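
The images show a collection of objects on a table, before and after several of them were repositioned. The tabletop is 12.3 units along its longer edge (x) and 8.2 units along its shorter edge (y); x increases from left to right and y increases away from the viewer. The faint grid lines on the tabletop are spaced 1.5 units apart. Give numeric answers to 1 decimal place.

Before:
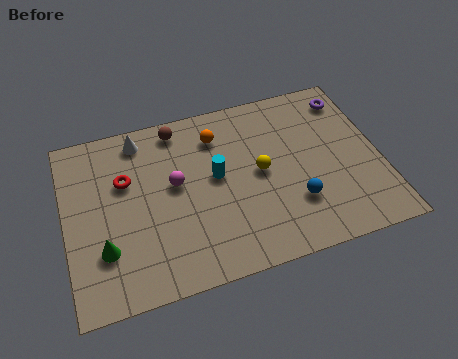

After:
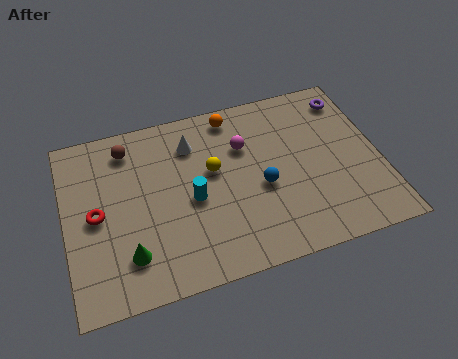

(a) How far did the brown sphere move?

2.0

The brown sphere was near (4.6, 7.2) before and (2.6, 6.8) after, so it travelled √(2.0² + 0.4²) ≈ 2.0 units.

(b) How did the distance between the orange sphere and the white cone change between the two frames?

-1.2

They were about 3.1 units apart before and 1.9 after — 1.2 units closer together.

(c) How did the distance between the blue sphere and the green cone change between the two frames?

-1.9

The distance was about 7.4 in the first image and 5.5 in the second, so they moved 1.9 units closer together.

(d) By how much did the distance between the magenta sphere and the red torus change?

+4.1

Before: roughly 2.0 units apart; after: 6.1. That's 4.1 units further apart.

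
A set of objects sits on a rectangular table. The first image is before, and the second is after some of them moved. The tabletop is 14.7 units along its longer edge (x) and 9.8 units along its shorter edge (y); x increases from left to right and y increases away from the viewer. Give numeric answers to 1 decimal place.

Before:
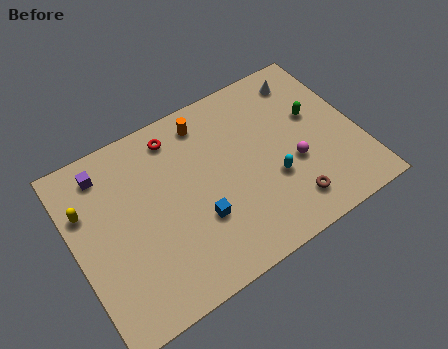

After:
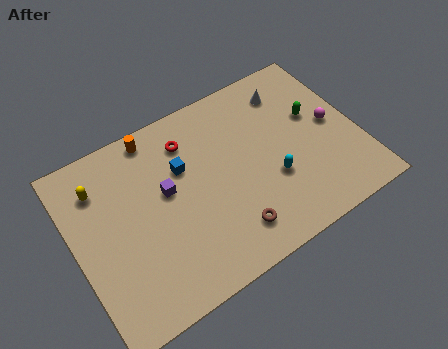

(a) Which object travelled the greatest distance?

the purple cube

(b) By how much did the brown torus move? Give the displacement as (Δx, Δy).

(-3.1, 0.1)

From the two frames, the brown torus sits at roughly (10.6, 1.8) before and (7.5, 1.9) after.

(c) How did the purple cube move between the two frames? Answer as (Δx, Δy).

(2.8, -2.6)

The purple cube started near (2.0, 8.2) and ended near (4.8, 5.6).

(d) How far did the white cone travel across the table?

0.9

The white cone was near (12.6, 8.2) before and (11.7, 7.9) after, so it travelled √(0.9² + 0.3²) ≈ 0.9 units.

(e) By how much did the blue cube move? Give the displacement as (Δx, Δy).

(-0.3, 3.1)

From the two frames, the blue cube sits at roughly (6.1, 3.3) before and (5.8, 6.4) after.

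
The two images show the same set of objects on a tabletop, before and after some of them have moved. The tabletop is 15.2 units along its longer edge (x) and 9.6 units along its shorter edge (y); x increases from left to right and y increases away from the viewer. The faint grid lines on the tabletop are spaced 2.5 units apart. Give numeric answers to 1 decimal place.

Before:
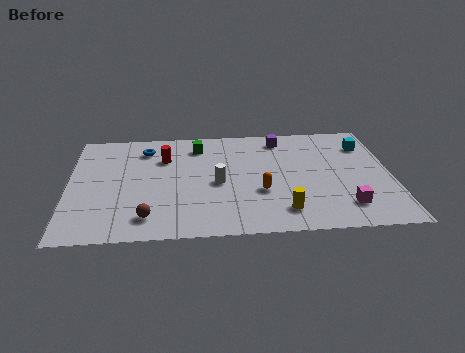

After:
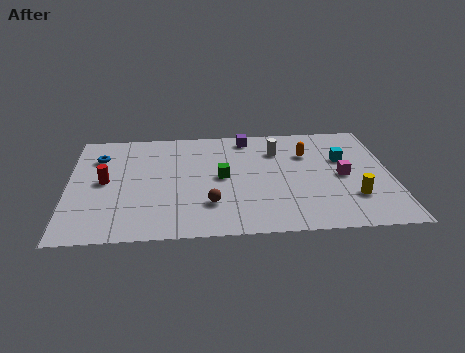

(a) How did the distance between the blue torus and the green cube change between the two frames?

+3.7

The distance was about 2.5 in the first image and 6.2 in the second, so they moved 3.7 units further apart.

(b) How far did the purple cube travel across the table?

1.6

The purple cube was near (10.1, 8.2) before and (8.5, 8.4) after, so it travelled √(1.6² + 0.2²) ≈ 1.6 units.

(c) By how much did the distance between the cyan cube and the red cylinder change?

+1.8

The distance was about 9.6 in the first image and 11.4 in the second, so they moved 1.8 units further apart.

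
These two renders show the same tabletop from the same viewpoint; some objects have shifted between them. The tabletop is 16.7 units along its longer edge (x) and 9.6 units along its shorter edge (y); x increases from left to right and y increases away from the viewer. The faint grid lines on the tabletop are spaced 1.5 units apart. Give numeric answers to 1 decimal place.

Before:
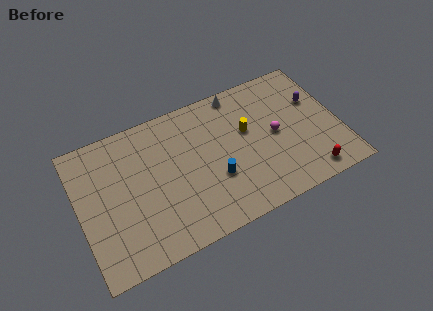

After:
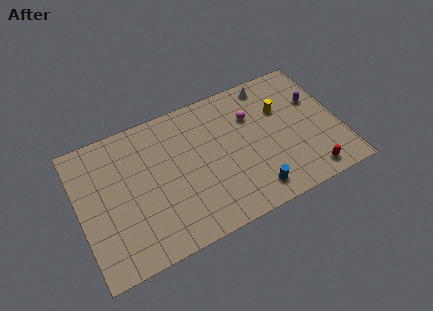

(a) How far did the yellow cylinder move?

2.4

The yellow cylinder moved from about (10.9, 5.8) to (13.2, 6.4), a distance of √(2.3² + 0.6²) ≈ 2.4.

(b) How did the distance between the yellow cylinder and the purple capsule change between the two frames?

-2.3

Before: roughly 4.5 units apart; after: 2.2. That's 2.3 units closer together.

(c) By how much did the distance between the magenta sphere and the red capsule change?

+2.3

Before: roughly 4.0 units apart; after: 6.3. That's 2.3 units further apart.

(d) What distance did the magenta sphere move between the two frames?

2.3

The magenta sphere moved from about (12.6, 4.8) to (11.3, 6.7), a distance of √(1.3² + 1.9²) ≈ 2.3.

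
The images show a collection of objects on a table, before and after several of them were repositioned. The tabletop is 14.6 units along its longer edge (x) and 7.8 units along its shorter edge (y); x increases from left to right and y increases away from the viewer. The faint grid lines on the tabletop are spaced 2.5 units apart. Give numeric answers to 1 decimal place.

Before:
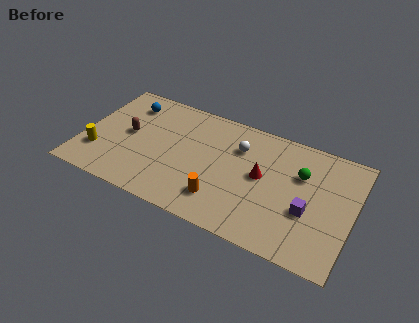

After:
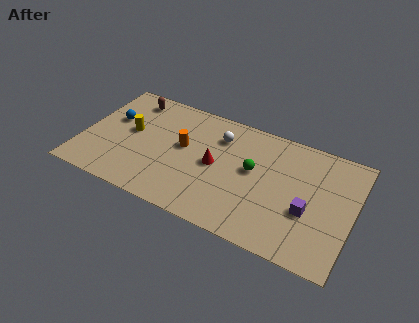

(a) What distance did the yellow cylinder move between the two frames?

2.6

From (1.0, 2.2) to (2.5, 4.3), the yellow cylinder covered √(1.5² + 2.1²) ≈ 2.6 units.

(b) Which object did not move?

the purple cube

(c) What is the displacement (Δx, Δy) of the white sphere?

(-1.1, 0.3)

The white sphere started near (8.3, 5.6) and ended near (7.2, 5.9).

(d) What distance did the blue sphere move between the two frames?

1.6

The blue sphere moved from about (2.1, 6.2) to (1.4, 4.8), a distance of √(0.7² + 1.4²) ≈ 1.6.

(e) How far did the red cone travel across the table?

2.5

The red cone moved from about (9.7, 4.2) to (7.2, 3.9), a distance of √(2.5² + 0.3²) ≈ 2.5.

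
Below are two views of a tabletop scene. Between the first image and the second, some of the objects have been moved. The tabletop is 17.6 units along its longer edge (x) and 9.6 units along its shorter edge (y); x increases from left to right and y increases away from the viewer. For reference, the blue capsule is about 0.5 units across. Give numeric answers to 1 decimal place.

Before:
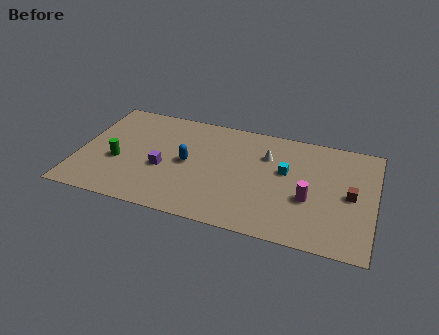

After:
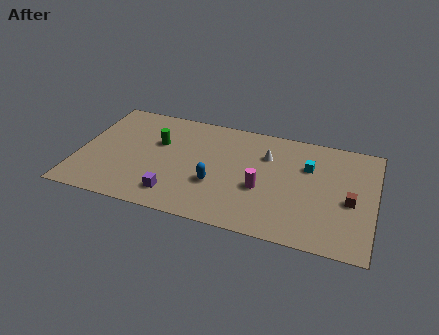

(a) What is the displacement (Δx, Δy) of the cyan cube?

(1.3, 0.8)

The cyan cube started near (12.3, 5.7) and ended near (13.6, 6.5).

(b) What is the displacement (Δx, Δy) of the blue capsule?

(1.8, -1.4)

From the two frames, the blue capsule sits at roughly (6.5, 4.8) before and (8.3, 3.4) after.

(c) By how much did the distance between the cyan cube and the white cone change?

+0.9

The distance was about 1.6 in the first image and 2.5 in the second, so they moved 0.9 units further apart.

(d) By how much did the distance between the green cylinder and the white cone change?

-2.7

They were about 9.2 units apart before and 6.5 after — 2.7 units closer together.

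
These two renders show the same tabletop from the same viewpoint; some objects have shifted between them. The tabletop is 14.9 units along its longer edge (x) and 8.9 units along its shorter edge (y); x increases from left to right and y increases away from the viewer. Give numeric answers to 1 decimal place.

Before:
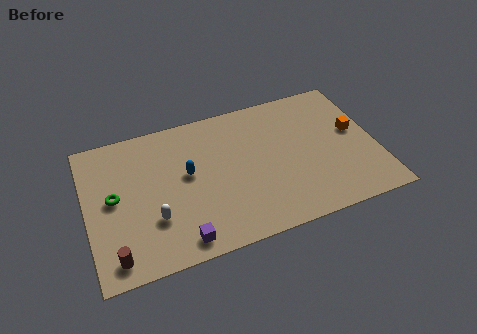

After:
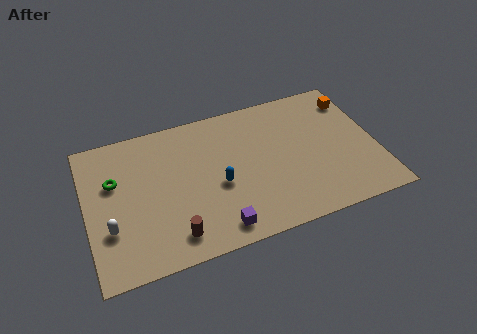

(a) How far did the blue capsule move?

1.9

The blue capsule moved from about (5.2, 5.0) to (6.7, 3.8), a distance of √(1.5² + 1.2²) ≈ 1.9.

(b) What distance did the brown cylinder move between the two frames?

3.0

From (1.2, 1.2) to (4.2, 1.5), the brown cylinder covered √(3.0² + 0.3²) ≈ 3.0 units.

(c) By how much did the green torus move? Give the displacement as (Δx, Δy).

(0.1, 1.0)

The green torus started near (1.4, 4.7) and ended near (1.5, 5.7).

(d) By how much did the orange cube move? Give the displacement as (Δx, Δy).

(0.2, 2.1)

The orange cube started near (13.9, 5.0) and ended near (14.1, 7.1).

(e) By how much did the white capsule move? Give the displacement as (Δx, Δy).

(-2.2, 0.1)

From the two frames, the white capsule sits at roughly (3.3, 2.8) before and (1.1, 2.9) after.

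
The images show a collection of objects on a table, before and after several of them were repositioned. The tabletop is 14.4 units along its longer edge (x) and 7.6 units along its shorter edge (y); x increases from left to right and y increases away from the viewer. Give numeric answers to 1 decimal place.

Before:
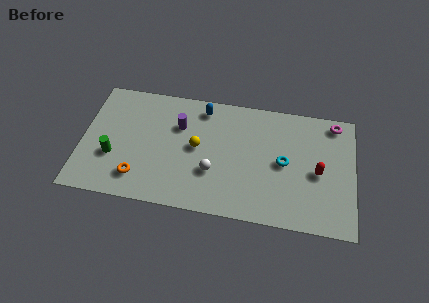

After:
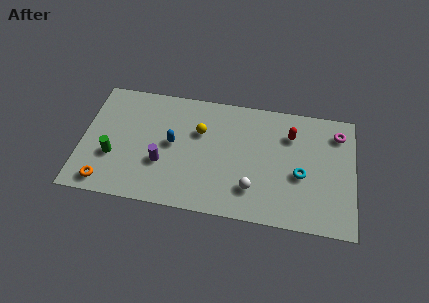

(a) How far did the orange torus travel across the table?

1.8

The orange torus was near (3.1, 1.6) before and (1.4, 1.0) after, so it travelled √(1.7² + 0.6²) ≈ 1.8 units.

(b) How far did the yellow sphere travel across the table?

1.0

The yellow sphere moved from about (6.1, 4.0) to (6.2, 5.0), a distance of √(0.1² + 1.0²) ≈ 1.0.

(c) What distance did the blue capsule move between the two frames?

2.9

The blue capsule moved from about (6.3, 6.5) to (4.8, 4.0), a distance of √(1.5² + 2.5²) ≈ 2.9.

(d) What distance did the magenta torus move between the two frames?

0.6

From (13.3, 6.7) to (13.5, 6.1), the magenta torus covered √(0.2² + 0.6²) ≈ 0.6 units.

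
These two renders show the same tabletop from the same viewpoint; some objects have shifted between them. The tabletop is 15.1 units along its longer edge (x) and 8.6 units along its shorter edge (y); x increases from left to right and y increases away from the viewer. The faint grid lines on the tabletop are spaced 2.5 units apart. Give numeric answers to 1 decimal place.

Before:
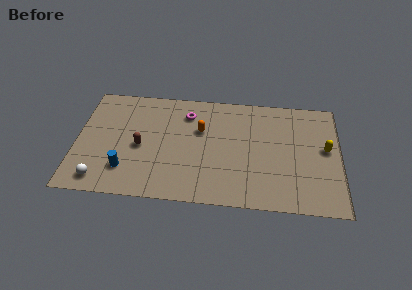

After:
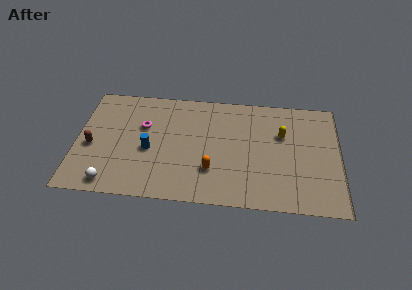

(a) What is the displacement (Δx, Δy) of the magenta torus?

(-2.5, -1.2)

The magenta torus was at about (6.3, 6.7) and moved to about (3.8, 5.5).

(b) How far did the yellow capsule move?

2.7

The yellow capsule moved from about (14.3, 4.7) to (11.8, 5.6), a distance of √(2.5² + 0.9²) ≈ 2.7.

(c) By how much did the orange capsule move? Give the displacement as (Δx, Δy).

(0.7, -3.0)

The orange capsule was at about (7.1, 5.5) and moved to about (7.8, 2.5).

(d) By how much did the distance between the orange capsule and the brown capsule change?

+3.2

They were about 3.8 units apart before and 7.0 after — 3.2 units further apart.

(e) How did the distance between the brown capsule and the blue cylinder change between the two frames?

+1.3

They were about 2.0 units apart before and 3.3 after — 1.3 units further apart.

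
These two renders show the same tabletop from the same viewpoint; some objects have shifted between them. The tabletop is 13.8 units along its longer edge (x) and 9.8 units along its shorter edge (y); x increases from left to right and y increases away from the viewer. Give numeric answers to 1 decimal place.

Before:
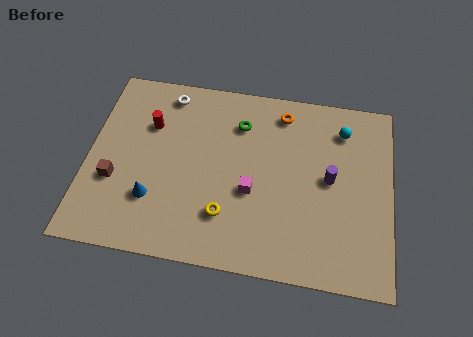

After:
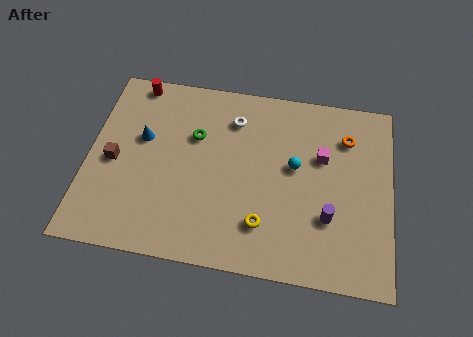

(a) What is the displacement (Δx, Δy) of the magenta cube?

(3.1, 2.3)

The magenta cube started near (7.5, 3.9) and ended near (10.6, 6.2).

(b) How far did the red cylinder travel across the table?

2.3

From (2.7, 6.7) to (1.9, 8.9), the red cylinder covered √(0.8² + 2.2²) ≈ 2.3 units.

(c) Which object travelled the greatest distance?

the magenta cube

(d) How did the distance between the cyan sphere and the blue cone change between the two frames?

-2.8

The distance was about 9.8 in the first image and 7.0 in the second, so they moved 2.8 units closer together.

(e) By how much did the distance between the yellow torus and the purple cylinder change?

-2.3

The distance was about 5.3 in the first image and 3.0 in the second, so they moved 2.3 units closer together.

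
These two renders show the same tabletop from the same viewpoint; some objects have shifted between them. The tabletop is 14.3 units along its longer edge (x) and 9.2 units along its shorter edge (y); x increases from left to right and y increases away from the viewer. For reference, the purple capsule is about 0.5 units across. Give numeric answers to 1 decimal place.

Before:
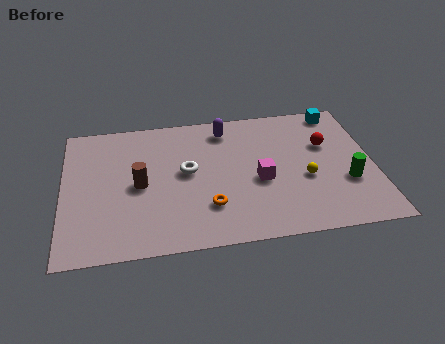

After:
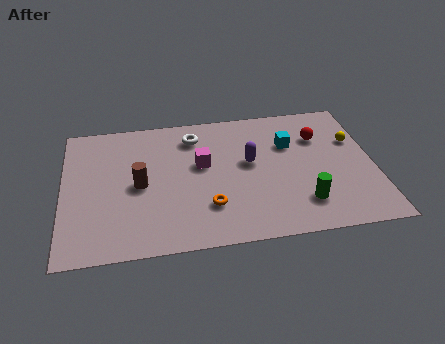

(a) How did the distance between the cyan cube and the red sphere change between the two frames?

-1.0

The distance was about 2.4 in the first image and 1.4 in the second, so they moved 1.0 units closer together.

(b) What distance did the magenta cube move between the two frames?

3.0

The magenta cube was near (9.0, 3.9) before and (6.4, 5.4) after, so it travelled √(2.6² + 1.5²) ≈ 3.0 units.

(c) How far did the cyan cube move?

3.1

The cyan cube was near (12.9, 8.2) before and (10.5, 6.2) after, so it travelled √(2.4² + 2.0²) ≈ 3.1 units.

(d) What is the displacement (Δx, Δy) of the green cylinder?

(-2.1, -1.1)

From the two frames, the green cylinder sits at roughly (13.0, 3.2) before and (10.9, 2.1) after.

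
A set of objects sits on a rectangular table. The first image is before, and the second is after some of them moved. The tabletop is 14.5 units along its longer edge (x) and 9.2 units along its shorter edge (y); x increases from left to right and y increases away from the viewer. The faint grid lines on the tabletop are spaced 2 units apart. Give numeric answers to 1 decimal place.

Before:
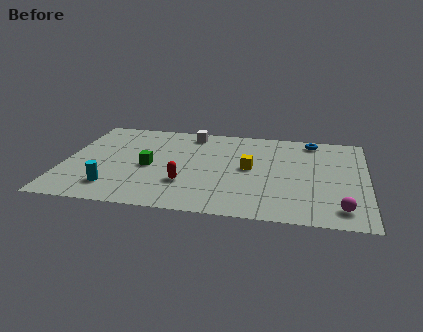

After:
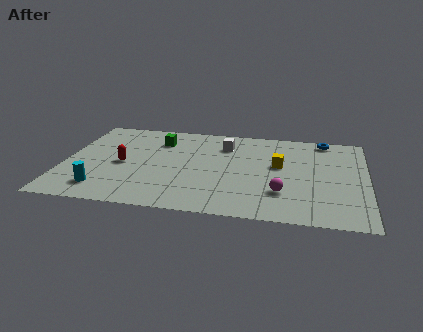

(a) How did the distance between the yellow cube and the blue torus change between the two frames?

-0.7

Before: roughly 4.4 units apart; after: 3.7. That's 0.7 units closer together.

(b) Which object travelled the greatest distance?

the red capsule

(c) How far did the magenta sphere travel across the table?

3.0

From (13.3, 1.5) to (10.5, 2.6), the magenta sphere covered √(2.8² + 1.1²) ≈ 3.0 units.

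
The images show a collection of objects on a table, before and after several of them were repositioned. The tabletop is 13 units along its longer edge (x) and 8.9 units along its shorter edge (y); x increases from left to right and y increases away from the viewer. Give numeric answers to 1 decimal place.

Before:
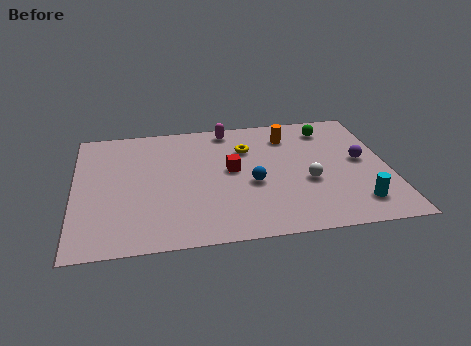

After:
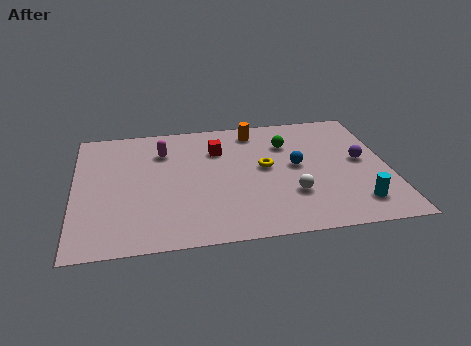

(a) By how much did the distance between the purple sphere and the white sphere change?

+1.0

The distance was about 2.6 in the first image and 3.6 in the second, so they moved 1.0 units further apart.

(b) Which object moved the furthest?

the magenta capsule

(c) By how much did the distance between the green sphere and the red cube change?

-2.0

They were about 4.9 units apart before and 2.9 after — 2.0 units closer together.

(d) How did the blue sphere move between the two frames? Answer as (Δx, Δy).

(1.9, 1.0)

From the two frames, the blue sphere sits at roughly (7.3, 3.7) before and (9.2, 4.7) after.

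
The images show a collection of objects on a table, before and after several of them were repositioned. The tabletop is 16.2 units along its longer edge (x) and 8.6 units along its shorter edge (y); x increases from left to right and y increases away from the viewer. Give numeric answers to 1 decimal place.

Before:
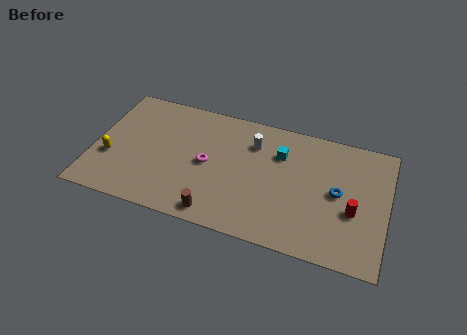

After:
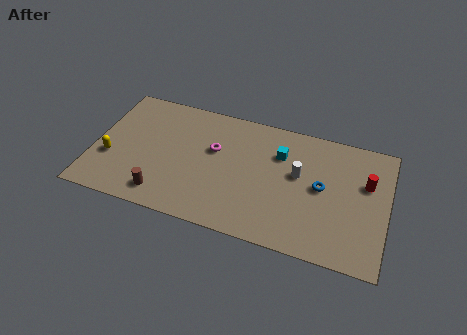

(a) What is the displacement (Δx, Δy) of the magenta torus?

(0.3, 1.1)

The magenta torus started near (6.3, 4.2) and ended near (6.6, 5.3).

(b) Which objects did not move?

the yellow capsule and the cyan cube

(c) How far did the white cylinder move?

3.0

The white cylinder was near (8.7, 6.4) before and (11.3, 5.0) after, so it travelled √(2.6² + 1.4²) ≈ 3.0 units.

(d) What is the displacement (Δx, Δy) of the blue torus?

(-0.9, 0.1)

The blue torus started near (13.5, 4.4) and ended near (12.6, 4.5).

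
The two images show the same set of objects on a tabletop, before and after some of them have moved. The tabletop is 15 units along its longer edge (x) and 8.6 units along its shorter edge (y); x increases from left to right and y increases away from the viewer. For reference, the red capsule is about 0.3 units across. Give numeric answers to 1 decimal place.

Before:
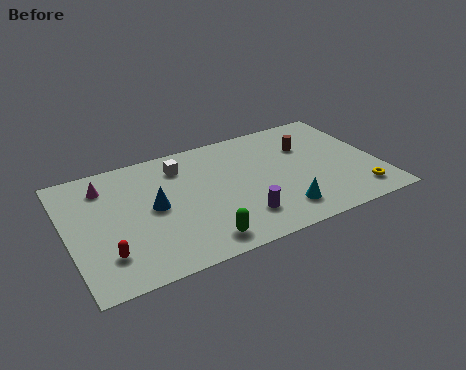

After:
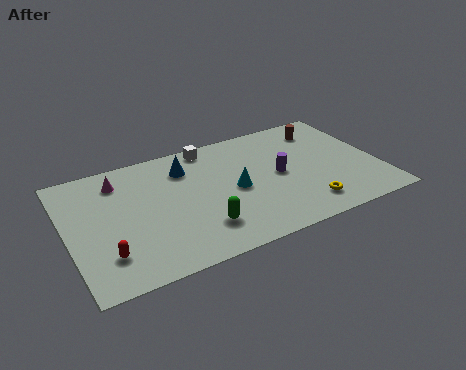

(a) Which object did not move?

the red capsule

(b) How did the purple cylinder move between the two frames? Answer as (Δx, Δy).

(2.2, 2.3)

From the two frames, the purple cylinder sits at roughly (8.0, 2.0) before and (10.2, 4.3) after.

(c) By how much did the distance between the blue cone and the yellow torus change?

-2.8

The distance was about 10.0 in the first image and 7.2 in the second, so they moved 2.8 units closer together.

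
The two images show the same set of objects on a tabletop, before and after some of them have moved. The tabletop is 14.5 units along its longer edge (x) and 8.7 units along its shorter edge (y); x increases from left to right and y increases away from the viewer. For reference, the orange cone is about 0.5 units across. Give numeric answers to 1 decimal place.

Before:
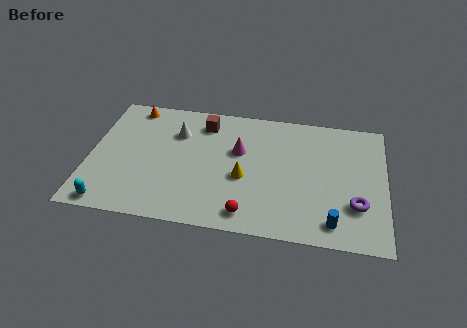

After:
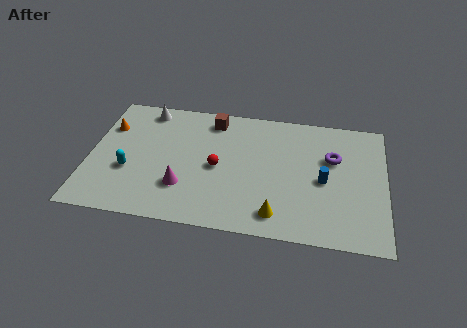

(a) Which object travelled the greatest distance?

the magenta cone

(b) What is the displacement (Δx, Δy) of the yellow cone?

(1.7, -2.2)

From the two frames, the yellow cone sits at roughly (7.6, 3.6) before and (9.3, 1.4) after.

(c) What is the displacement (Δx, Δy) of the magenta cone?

(-2.6, -2.9)

The magenta cone was at about (7.3, 5.4) and moved to about (4.7, 2.5).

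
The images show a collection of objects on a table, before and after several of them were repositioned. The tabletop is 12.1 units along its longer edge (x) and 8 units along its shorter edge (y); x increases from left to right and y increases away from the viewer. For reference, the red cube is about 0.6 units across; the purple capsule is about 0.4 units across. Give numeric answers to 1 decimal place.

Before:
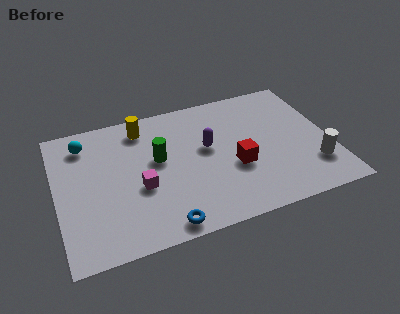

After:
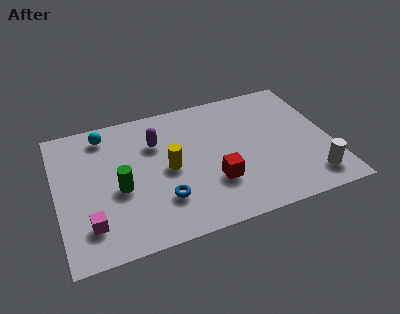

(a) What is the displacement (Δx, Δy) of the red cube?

(-1.0, -0.6)

The red cube was at about (7.8, 3.1) and moved to about (6.8, 2.5).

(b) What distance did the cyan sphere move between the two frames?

0.9

From (1.4, 6.5) to (2.3, 6.8), the cyan sphere covered √(0.9² + 0.3²) ≈ 0.9 units.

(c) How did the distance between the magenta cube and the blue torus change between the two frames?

+0.7

Before: roughly 2.5 units apart; after: 3.2. That's 0.7 units further apart.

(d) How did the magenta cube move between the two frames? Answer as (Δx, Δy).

(-2.3, -1.4)

The magenta cube started near (3.6, 3.2) and ended near (1.3, 1.8).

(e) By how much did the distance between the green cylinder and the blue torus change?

-1.6

They were about 3.8 units apart before and 2.2 after — 1.6 units closer together.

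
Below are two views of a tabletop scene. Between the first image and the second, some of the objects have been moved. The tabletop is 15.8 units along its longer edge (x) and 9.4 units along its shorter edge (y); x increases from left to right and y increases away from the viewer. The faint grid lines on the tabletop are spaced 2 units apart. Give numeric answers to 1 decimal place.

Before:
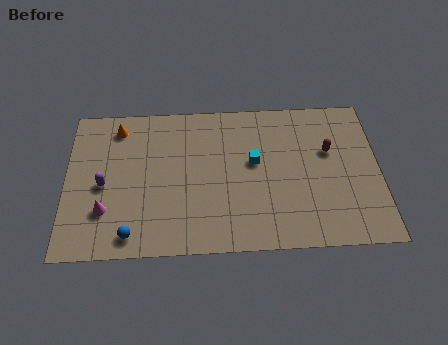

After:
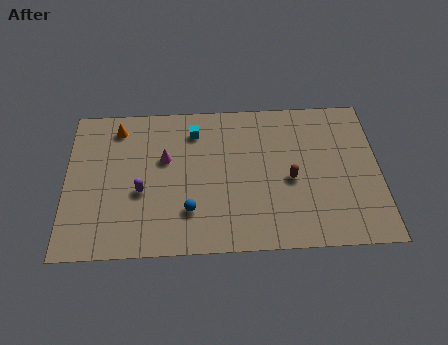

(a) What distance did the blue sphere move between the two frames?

3.2

From (3.3, 1.2) to (6.2, 2.5), the blue sphere covered √(2.9² + 1.3²) ≈ 3.2 units.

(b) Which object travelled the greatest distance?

the magenta cone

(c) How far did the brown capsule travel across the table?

2.6

The brown capsule was near (13.3, 5.9) before and (11.3, 4.2) after, so it travelled √(2.0² + 1.7²) ≈ 2.6 units.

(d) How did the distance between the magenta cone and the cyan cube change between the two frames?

-5.7

The distance was about 8.0 in the first image and 2.3 in the second, so they moved 5.7 units closer together.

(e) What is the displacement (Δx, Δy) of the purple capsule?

(1.9, -0.5)

The purple capsule started near (1.9, 4.3) and ended near (3.8, 3.8).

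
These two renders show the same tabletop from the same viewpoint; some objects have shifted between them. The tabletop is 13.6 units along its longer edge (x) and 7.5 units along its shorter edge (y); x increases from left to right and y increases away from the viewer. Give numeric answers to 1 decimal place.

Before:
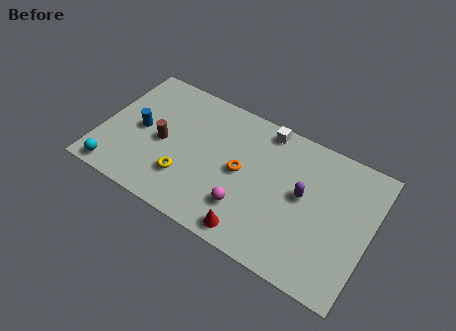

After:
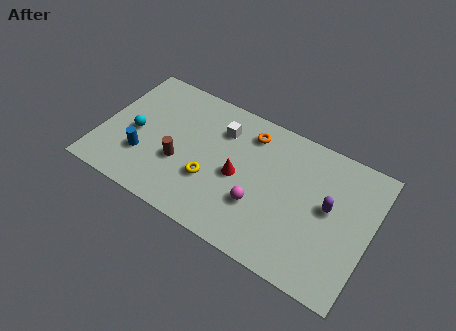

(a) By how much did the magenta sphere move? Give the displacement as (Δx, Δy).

(0.6, 0.5)

From the two frames, the magenta sphere sits at roughly (7.6, 2.0) before and (8.2, 2.5) after.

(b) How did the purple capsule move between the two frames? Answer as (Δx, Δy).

(1.3, 0.0)

The purple capsule was at about (10.2, 4.1) and moved to about (11.5, 4.1).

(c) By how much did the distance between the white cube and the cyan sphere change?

-4.3

They were about 9.0 units apart before and 4.7 after — 4.3 units closer together.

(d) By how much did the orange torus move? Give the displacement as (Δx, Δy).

(0.1, 2.3)

From the two frames, the orange torus sits at roughly (7.1, 3.8) before and (7.2, 6.1) after.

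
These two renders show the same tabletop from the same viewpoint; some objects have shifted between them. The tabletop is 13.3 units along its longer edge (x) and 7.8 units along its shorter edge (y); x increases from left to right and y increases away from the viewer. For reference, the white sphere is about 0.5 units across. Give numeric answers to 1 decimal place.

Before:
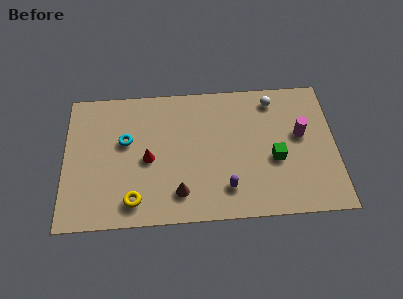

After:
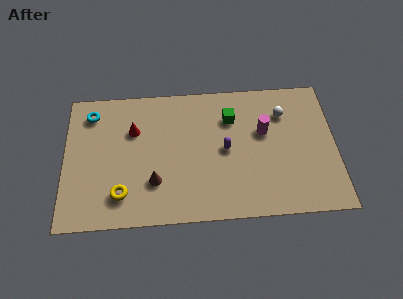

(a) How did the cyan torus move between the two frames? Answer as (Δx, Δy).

(-1.7, 1.7)

From the two frames, the cyan torus sits at roughly (3.0, 4.7) before and (1.3, 6.4) after.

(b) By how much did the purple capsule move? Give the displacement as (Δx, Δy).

(0.0, 2.2)

From the two frames, the purple capsule sits at roughly (7.9, 1.7) before and (7.9, 3.9) after.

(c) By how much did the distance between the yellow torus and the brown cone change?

-0.5

The distance was about 2.2 in the first image and 1.7 in the second, so they moved 0.5 units closer together.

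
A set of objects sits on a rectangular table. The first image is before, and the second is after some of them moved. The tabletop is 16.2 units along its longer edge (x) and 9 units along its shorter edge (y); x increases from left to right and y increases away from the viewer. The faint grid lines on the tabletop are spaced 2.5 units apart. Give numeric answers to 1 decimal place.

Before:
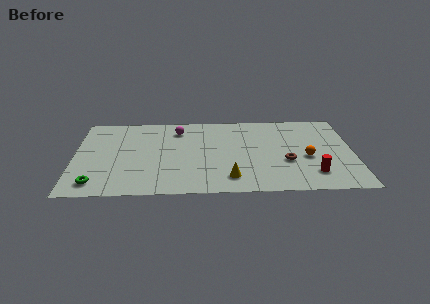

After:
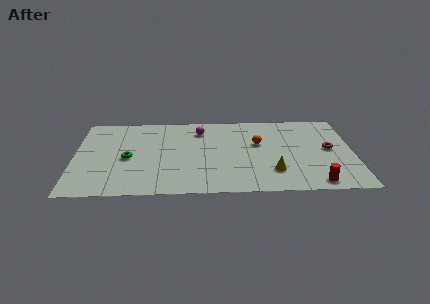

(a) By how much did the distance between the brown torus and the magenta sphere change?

+0.5

They were about 7.4 units apart before and 7.9 after — 0.5 units further apart.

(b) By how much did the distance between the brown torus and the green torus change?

+0.5

Before: roughly 11.2 units apart; after: 11.7. That's 0.5 units further apart.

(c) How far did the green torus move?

3.2

From (1.3, 1.4) to (3.1, 4.1), the green torus covered √(1.8² + 2.7²) ≈ 3.2 units.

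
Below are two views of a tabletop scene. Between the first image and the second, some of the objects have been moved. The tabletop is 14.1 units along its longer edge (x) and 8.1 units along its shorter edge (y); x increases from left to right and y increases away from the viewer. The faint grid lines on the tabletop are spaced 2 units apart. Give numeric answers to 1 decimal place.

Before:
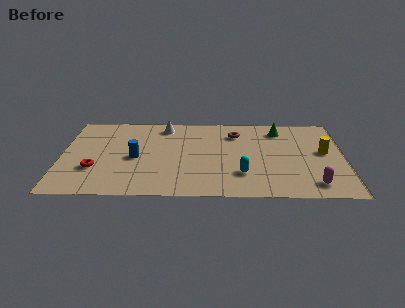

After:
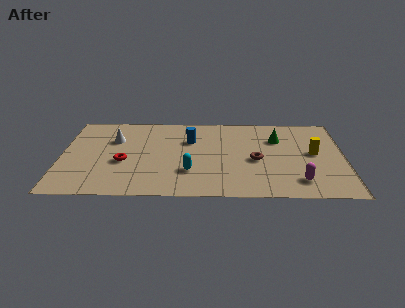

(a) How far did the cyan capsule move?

2.6

The cyan capsule was near (9.0, 2.2) before and (6.4, 2.4) after, so it travelled √(2.6² + 0.2²) ≈ 2.6 units.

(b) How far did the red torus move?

1.6

The red torus moved from about (1.7, 2.6) to (3.1, 3.3), a distance of √(1.4² + 0.7²) ≈ 1.6.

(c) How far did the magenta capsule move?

0.8

The magenta capsule moved from about (12.5, 1.3) to (11.8, 1.6), a distance of √(0.7² + 0.3²) ≈ 0.8.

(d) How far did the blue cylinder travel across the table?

3.2

From (3.7, 3.7) to (6.4, 5.5), the blue cylinder covered √(2.7² + 1.8²) ≈ 3.2 units.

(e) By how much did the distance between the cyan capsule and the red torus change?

-3.9

The distance was about 7.3 in the first image and 3.4 in the second, so they moved 3.9 units closer together.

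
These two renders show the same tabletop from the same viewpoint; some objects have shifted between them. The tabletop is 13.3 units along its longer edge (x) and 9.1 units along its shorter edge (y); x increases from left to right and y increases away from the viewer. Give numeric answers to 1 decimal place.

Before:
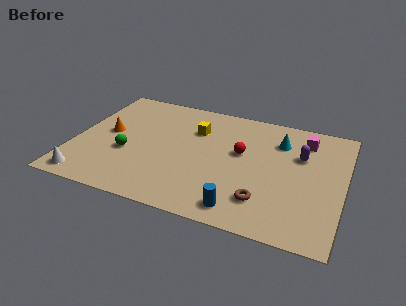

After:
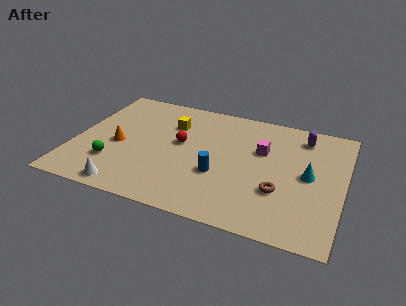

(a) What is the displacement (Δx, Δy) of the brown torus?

(0.7, 0.9)

From the two frames, the brown torus sits at roughly (9.6, 2.1) before and (10.3, 3.0) after.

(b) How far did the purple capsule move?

1.5

From (11.1, 6.0) to (11.1, 7.5), the purple capsule covered √(0.0² + 1.5²) ≈ 1.5 units.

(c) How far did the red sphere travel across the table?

3.0

The red sphere moved from about (8.2, 5.3) to (5.2, 5.1), a distance of √(3.0² + 0.2²) ≈ 3.0.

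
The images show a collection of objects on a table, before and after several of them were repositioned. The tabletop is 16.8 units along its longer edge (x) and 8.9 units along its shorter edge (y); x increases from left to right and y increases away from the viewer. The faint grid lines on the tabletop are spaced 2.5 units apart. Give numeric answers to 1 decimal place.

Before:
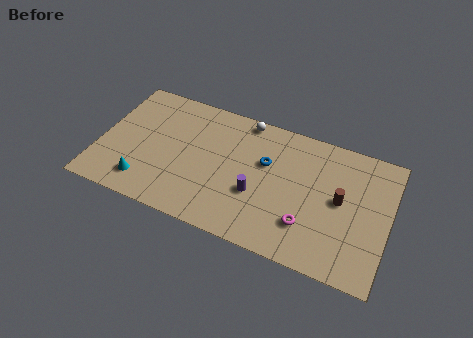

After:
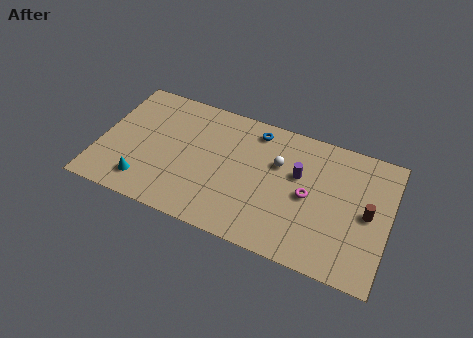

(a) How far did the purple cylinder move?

3.1

The purple cylinder moved from about (9.3, 3.3) to (11.5, 5.5), a distance of √(2.2² + 2.2²) ≈ 3.1.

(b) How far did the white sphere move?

3.2

The white sphere moved from about (8.1, 8.1) to (10.3, 5.8), a distance of √(2.2² + 2.3²) ≈ 3.2.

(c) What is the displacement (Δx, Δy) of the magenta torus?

(-0.1, 1.9)

From the two frames, the magenta torus sits at roughly (12.3, 2.4) before and (12.2, 4.3) after.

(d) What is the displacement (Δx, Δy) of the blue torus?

(-0.8, 2.0)

The blue torus was at about (9.6, 5.6) and moved to about (8.8, 7.6).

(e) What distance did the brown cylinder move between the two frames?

1.6

From (14.0, 4.7) to (15.6, 4.4), the brown cylinder covered √(1.6² + 0.3²) ≈ 1.6 units.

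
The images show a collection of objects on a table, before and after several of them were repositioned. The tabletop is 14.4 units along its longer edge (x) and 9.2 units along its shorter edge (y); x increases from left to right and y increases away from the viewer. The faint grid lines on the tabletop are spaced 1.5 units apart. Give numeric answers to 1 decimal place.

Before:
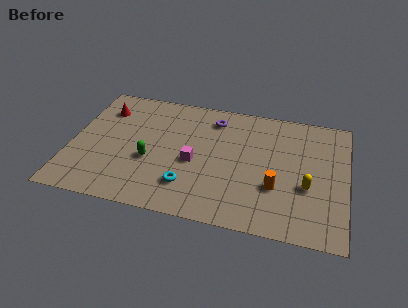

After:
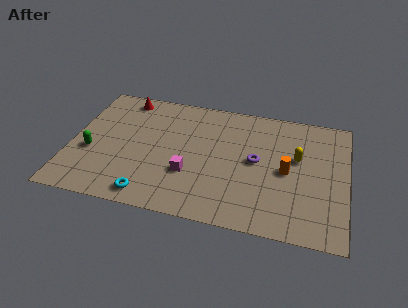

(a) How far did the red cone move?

1.5

The red cone was near (1.5, 7.0) before and (2.5, 8.1) after, so it travelled √(1.0² + 1.1²) ≈ 1.5 units.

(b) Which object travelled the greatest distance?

the purple torus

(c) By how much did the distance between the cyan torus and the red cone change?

+0.5

They were about 6.8 units apart before and 7.3 after — 0.5 units further apart.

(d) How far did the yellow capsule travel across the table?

2.1

From (12.4, 3.5) to (11.8, 5.5), the yellow capsule covered √(0.6² + 2.0²) ≈ 2.1 units.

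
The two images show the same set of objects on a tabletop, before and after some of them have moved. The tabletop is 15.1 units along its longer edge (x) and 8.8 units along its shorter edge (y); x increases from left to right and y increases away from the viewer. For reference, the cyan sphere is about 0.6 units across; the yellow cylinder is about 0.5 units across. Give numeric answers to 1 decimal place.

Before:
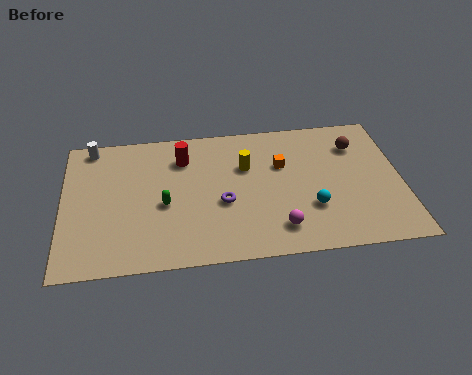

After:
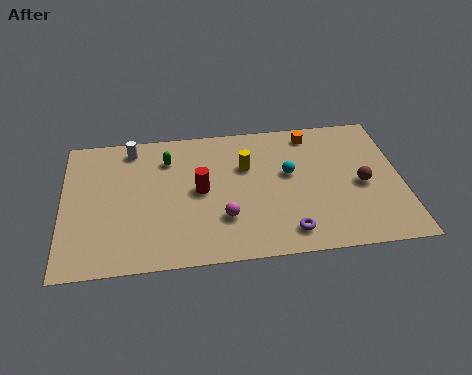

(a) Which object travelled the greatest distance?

the purple torus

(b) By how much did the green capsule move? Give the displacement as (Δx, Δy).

(0.2, 2.9)

From the two frames, the green capsule sits at roughly (4.5, 3.8) before and (4.7, 6.7) after.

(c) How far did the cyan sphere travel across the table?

2.5

From (11.0, 2.8) to (10.1, 5.1), the cyan sphere covered √(0.9² + 2.3²) ≈ 2.5 units.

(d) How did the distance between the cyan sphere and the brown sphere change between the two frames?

-1.0

They were about 4.4 units apart before and 3.4 after — 1.0 units closer together.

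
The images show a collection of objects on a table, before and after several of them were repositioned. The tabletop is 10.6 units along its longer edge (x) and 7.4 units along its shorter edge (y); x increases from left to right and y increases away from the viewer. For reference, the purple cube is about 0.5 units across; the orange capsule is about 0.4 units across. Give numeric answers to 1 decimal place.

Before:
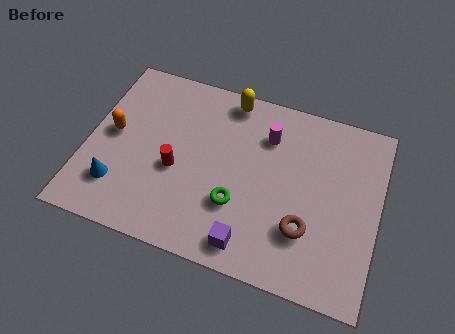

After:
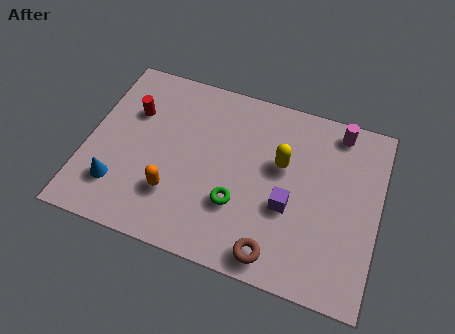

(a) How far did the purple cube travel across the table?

2.2

From (6.2, 1.0) to (7.4, 2.9), the purple cube covered √(1.2² + 1.9²) ≈ 2.2 units.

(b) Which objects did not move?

the blue cone and the green torus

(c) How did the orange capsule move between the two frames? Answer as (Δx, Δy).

(2.4, -1.8)

From the two frames, the orange capsule sits at roughly (0.9, 3.9) before and (3.3, 2.1) after.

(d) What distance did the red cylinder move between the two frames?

2.6

From (3.3, 3.1) to (1.5, 5.0), the red cylinder covered √(1.8² + 1.9²) ≈ 2.6 units.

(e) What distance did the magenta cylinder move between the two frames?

2.7

The magenta cylinder moved from about (6.4, 5.5) to (8.9, 6.5), a distance of √(2.5² + 1.0²) ≈ 2.7.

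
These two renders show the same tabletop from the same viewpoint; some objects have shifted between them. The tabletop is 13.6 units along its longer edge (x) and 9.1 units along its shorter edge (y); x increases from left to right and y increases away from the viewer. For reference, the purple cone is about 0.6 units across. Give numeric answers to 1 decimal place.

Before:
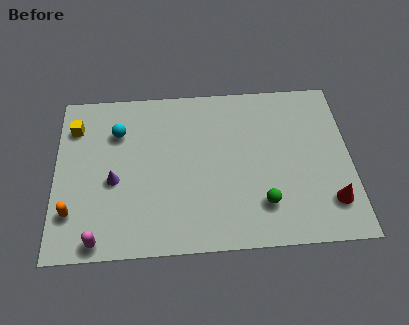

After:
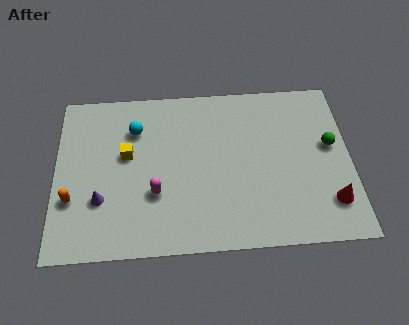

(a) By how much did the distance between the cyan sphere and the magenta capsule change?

-2.2

The distance was about 5.9 in the first image and 3.7 in the second, so they moved 2.2 units closer together.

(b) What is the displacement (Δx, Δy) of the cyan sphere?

(0.8, 0.1)

The cyan sphere was at about (2.9, 6.6) and moved to about (3.7, 6.7).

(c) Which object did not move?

the red cone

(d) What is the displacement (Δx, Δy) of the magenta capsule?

(2.6, 2.3)

From the two frames, the magenta capsule sits at roughly (2.0, 0.8) before and (4.6, 3.1) after.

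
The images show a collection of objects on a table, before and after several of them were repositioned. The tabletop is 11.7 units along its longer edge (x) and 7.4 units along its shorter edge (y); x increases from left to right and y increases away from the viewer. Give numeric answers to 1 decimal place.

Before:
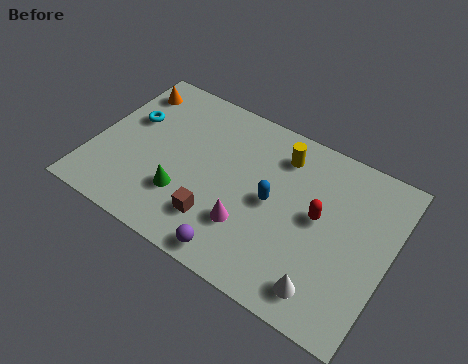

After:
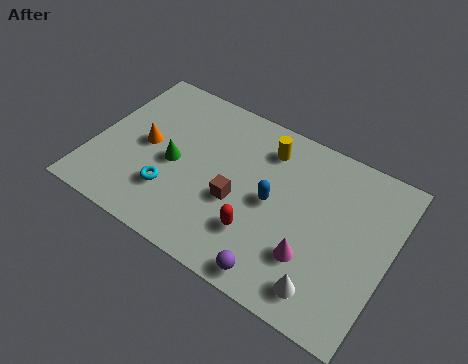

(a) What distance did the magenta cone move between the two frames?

2.5

The magenta cone moved from about (6.4, 2.2) to (8.9, 2.2), a distance of √(2.5² + 0.0²) ≈ 2.5.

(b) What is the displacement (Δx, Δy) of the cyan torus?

(2.1, -2.5)

From the two frames, the cyan torus sits at roughly (1.2, 4.6) before and (3.3, 2.1) after.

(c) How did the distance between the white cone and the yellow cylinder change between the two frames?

+0.3

The distance was about 5.3 in the first image and 5.6 in the second, so they moved 0.3 units further apart.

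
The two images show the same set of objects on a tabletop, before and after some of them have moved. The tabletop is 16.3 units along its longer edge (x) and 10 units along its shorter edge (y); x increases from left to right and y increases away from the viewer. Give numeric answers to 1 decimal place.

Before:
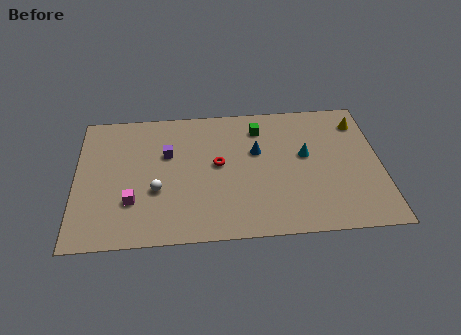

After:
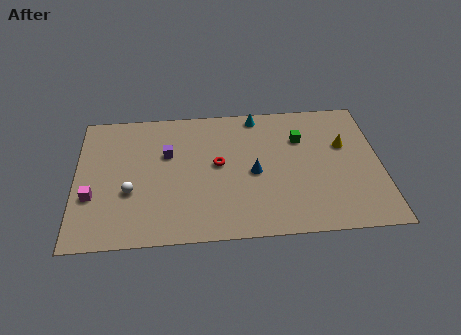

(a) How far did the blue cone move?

1.6

The blue cone moved from about (9.7, 6.2) to (9.5, 4.6), a distance of √(0.2² + 1.6²) ≈ 1.6.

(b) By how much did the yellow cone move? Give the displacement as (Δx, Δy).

(-0.9, -1.7)

The yellow cone started near (15.3, 8.0) and ended near (14.4, 6.3).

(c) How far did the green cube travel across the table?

2.4

From (9.9, 8.0) to (12.1, 7.0), the green cube covered √(2.2² + 1.0²) ≈ 2.4 units.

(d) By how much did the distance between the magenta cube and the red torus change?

+1.8

Before: roughly 5.2 units apart; after: 7.0. That's 1.8 units further apart.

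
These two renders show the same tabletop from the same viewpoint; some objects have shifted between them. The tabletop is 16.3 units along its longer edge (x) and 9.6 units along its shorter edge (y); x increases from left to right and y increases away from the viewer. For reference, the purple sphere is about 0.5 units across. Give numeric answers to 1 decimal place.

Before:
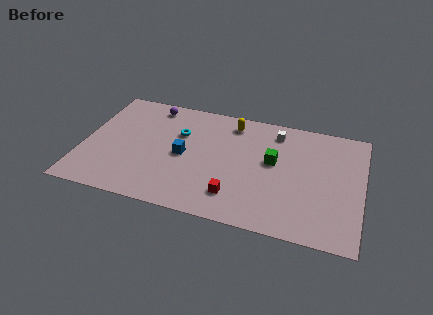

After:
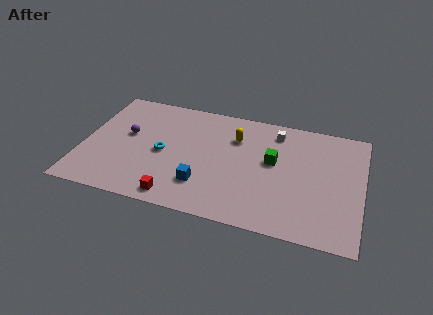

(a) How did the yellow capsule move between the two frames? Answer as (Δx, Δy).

(0.3, -1.2)

From the two frames, the yellow capsule sits at roughly (8.5, 8.1) before and (8.8, 6.9) after.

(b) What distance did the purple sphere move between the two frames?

3.1

From (3.7, 8.4) to (2.5, 5.5), the purple sphere covered √(1.2² + 2.9²) ≈ 3.1 units.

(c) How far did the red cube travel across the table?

3.4

The red cube moved from about (9.1, 2.1) to (5.8, 1.1), a distance of √(3.3² + 1.0²) ≈ 3.4.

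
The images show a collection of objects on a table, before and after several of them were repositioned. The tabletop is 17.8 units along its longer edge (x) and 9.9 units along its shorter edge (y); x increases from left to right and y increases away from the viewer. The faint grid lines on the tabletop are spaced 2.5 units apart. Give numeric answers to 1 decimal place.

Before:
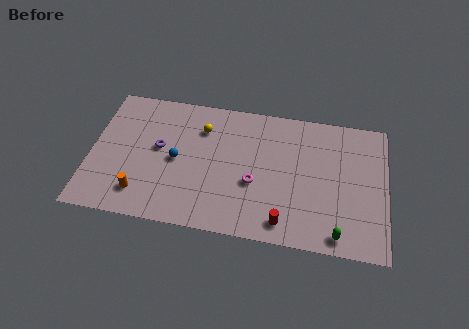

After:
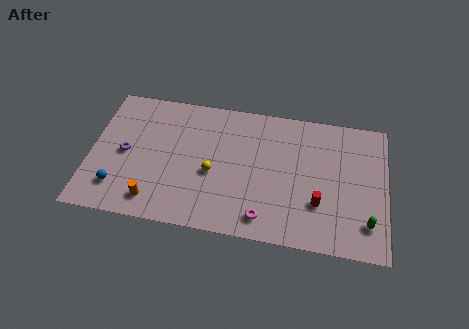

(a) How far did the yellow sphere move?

3.3

The yellow sphere moved from about (6.6, 7.4) to (7.4, 4.2), a distance of √(0.8² + 3.2²) ≈ 3.3.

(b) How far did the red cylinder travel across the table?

2.6

From (11.8, 1.4) to (13.8, 3.1), the red cylinder covered √(2.0² + 1.7²) ≈ 2.6 units.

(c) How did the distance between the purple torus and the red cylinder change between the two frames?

+3.1

Before: roughly 8.7 units apart; after: 11.8. That's 3.1 units further apart.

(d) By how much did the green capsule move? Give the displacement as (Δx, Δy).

(1.7, 1.1)

From the two frames, the green capsule sits at roughly (15.0, 1.1) before and (16.7, 2.2) after.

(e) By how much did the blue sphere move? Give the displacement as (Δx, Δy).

(-3.4, -2.6)

From the two frames, the blue sphere sits at roughly (5.2, 4.8) before and (1.8, 2.2) after.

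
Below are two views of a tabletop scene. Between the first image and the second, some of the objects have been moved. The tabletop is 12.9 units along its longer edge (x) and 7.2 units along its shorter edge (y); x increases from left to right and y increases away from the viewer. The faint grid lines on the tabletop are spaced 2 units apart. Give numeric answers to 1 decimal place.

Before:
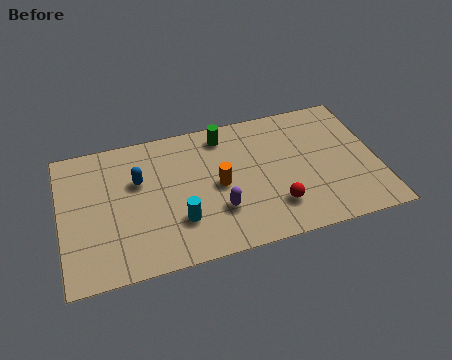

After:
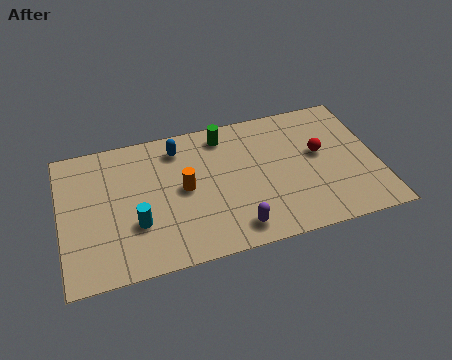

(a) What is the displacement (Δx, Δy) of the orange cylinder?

(-1.4, 0.2)

The orange cylinder was at about (6.4, 3.5) and moved to about (5.0, 3.7).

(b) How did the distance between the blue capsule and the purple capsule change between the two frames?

+1.3

They were about 3.9 units apart before and 5.2 after — 1.3 units further apart.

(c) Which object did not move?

the green cylinder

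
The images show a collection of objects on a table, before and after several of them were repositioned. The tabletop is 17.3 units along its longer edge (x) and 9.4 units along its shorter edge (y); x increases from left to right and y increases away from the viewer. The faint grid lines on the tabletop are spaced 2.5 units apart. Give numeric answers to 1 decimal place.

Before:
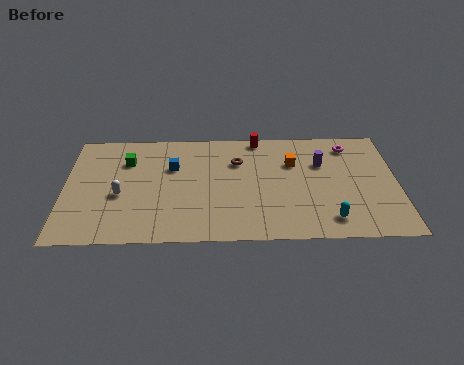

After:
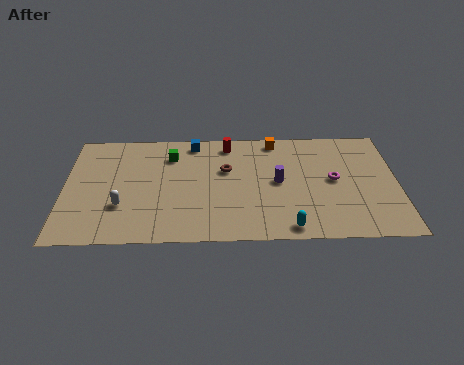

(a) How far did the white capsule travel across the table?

0.9

The white capsule was near (2.9, 3.9) before and (3.0, 3.0) after, so it travelled √(0.1² + 0.9²) ≈ 0.9 units.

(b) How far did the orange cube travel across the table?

2.2

The orange cube moved from about (11.9, 6.4) to (11.0, 8.4), a distance of √(0.9² + 2.0²) ≈ 2.2.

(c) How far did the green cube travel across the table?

2.3

The green cube moved from about (3.2, 6.8) to (5.5, 7.2), a distance of √(2.3² + 0.4²) ≈ 2.3.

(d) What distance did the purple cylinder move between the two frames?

2.7

The purple cylinder moved from about (13.4, 6.3) to (11.1, 4.8), a distance of √(2.3² + 1.5²) ≈ 2.7.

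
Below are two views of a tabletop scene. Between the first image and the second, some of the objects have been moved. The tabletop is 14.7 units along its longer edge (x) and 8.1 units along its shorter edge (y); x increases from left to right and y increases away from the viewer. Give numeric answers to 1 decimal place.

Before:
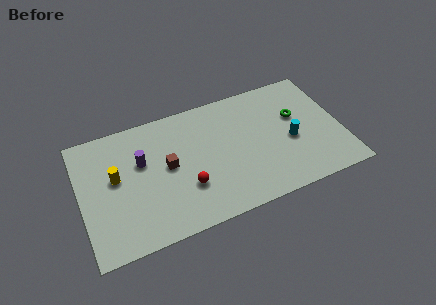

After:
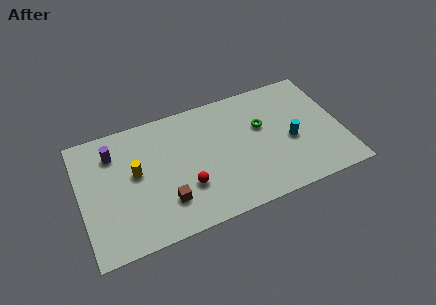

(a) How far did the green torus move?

2.0

The green torus was near (12.3, 5.0) before and (10.3, 5.0) after, so it travelled √(2.0² + 0.0²) ≈ 2.0 units.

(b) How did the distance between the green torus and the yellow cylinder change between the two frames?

-3.1

Before: roughly 10.3 units apart; after: 7.2. That's 3.1 units closer together.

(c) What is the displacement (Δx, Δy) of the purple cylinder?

(-1.5, 1.1)

From the two frames, the purple cylinder sits at roughly (3.5, 5.1) before and (2.0, 6.2) after.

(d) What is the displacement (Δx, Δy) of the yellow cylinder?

(1.1, -0.1)

The yellow cylinder was at about (2.0, 4.6) and moved to about (3.1, 4.5).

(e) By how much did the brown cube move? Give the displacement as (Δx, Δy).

(-0.3, -2.2)

From the two frames, the brown cube sits at roughly (4.9, 4.3) before and (4.6, 2.1) after.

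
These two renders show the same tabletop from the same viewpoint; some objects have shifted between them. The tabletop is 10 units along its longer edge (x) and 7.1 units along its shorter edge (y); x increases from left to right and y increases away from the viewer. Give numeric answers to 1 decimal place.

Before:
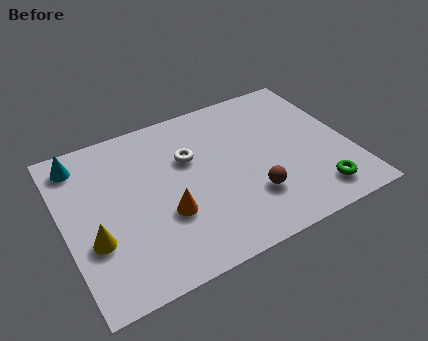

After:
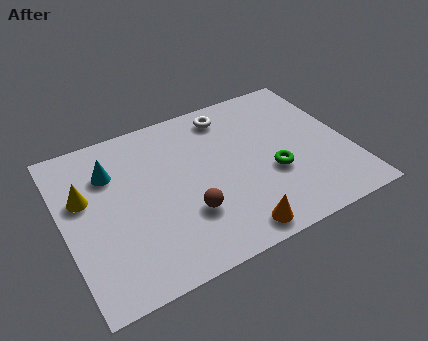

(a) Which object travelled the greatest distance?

the orange cone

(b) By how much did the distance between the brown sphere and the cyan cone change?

-3.1

The distance was about 6.8 in the first image and 3.7 in the second, so they moved 3.1 units closer together.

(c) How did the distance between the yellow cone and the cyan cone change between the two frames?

-2.3

Before: roughly 3.5 units apart; after: 1.2. That's 2.3 units closer together.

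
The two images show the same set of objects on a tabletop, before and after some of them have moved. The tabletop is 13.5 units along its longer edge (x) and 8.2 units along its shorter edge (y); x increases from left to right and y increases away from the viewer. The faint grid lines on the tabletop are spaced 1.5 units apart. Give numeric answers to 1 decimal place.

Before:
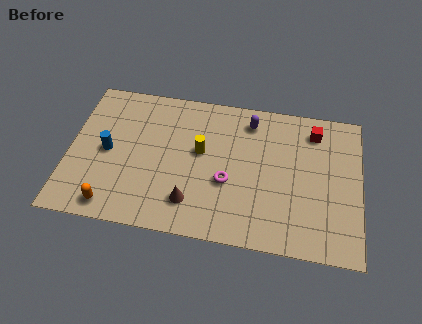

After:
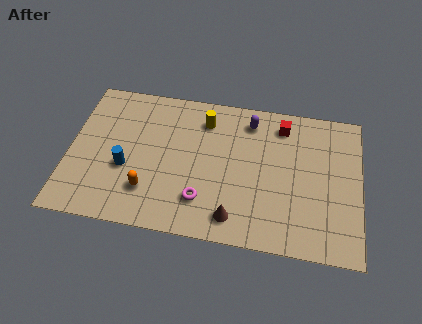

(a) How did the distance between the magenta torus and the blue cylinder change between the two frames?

-1.9

Before: roughly 5.7 units apart; after: 3.8. That's 1.9 units closer together.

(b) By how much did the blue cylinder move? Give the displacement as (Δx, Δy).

(0.9, -0.8)

The blue cylinder was at about (1.8, 4.0) and moved to about (2.7, 3.2).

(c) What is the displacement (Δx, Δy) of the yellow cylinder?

(0.1, 1.8)

The yellow cylinder started near (6.1, 4.7) and ended near (6.2, 6.5).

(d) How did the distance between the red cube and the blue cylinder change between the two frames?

-1.9

Before: roughly 9.9 units apart; after: 8.0. That's 1.9 units closer together.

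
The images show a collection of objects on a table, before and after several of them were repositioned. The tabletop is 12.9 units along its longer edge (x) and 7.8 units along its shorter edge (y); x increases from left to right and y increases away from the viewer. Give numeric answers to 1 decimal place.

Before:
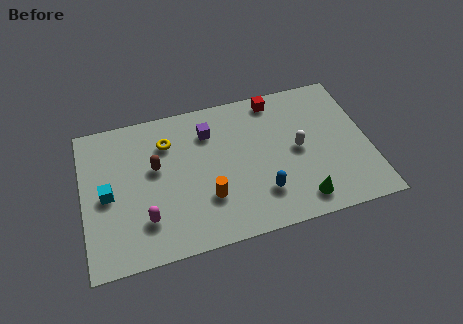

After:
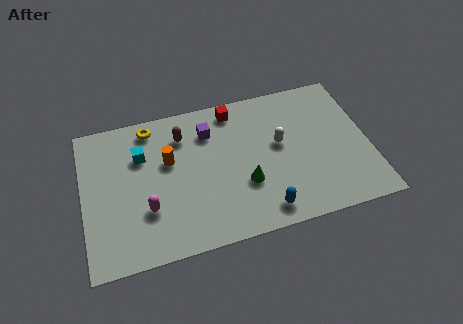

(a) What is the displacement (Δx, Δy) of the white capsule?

(-0.8, 0.5)

The white capsule started near (9.7, 3.9) and ended near (8.9, 4.4).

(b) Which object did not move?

the purple cube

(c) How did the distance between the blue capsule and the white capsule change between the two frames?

+0.8

Before: roughly 2.6 units apart; after: 3.4. That's 0.8 units further apart.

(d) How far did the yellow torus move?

1.2

From (3.9, 5.8) to (3.2, 6.8), the yellow torus covered √(0.7² + 1.0²) ≈ 1.2 units.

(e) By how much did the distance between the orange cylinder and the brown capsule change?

-1.7

Before: roughly 3.1 units apart; after: 1.4. That's 1.7 units closer together.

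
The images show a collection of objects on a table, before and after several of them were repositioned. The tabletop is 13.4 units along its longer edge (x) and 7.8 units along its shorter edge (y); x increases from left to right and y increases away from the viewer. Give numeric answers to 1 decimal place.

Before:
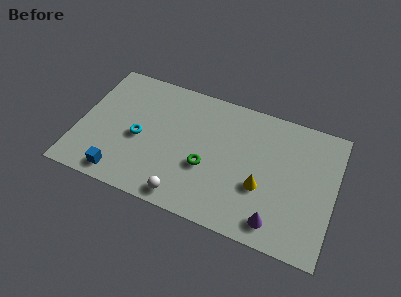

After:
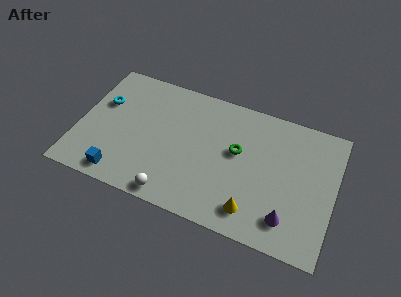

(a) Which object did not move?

the blue cube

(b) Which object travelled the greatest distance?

the cyan torus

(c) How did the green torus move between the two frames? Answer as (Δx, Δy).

(1.5, 1.5)

The green torus was at about (6.8, 3.0) and moved to about (8.3, 4.5).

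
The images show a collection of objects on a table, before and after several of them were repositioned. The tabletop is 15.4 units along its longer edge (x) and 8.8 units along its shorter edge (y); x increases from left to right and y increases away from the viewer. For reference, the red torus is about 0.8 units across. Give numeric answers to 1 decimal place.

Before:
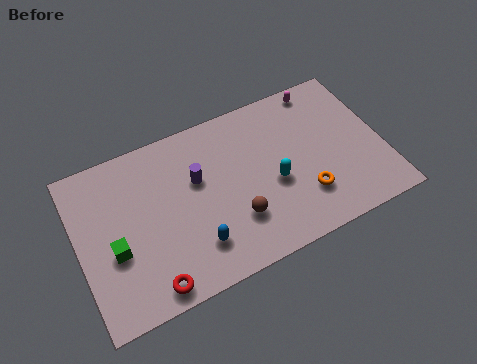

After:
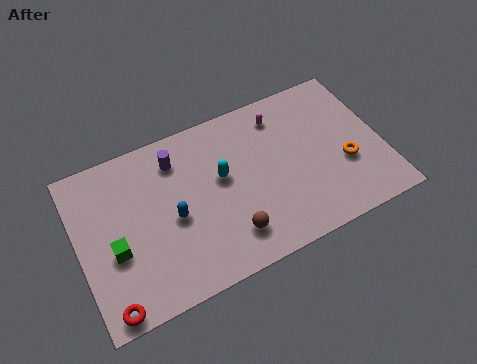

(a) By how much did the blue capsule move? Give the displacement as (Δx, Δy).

(-0.9, 1.9)

The blue capsule was at about (5.6, 2.1) and moved to about (4.7, 4.0).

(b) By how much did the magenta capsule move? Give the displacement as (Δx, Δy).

(-2.2, -0.7)

The magenta capsule was at about (12.8, 7.9) and moved to about (10.6, 7.2).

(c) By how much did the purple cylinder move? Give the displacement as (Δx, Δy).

(-0.9, 1.5)

From the two frames, the purple cylinder sits at roughly (6.1, 5.5) before and (5.2, 7.0) after.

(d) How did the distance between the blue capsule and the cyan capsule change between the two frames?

-1.7

They were about 4.5 units apart before and 2.8 after — 1.7 units closer together.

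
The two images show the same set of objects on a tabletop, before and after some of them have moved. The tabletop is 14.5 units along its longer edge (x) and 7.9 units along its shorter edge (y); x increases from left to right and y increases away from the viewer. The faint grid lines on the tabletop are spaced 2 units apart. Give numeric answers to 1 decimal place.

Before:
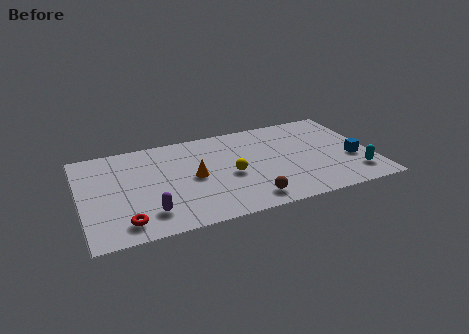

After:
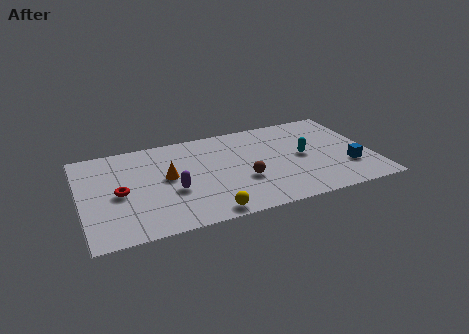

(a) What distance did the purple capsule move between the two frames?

1.9

The purple capsule was near (3.2, 1.7) before and (4.5, 3.1) after, so it travelled √(1.3² + 1.4²) ≈ 1.9 units.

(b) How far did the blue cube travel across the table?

0.7

The blue cube was near (13.5, 3.0) before and (13.2, 2.4) after, so it travelled √(0.3² + 0.6²) ≈ 0.7 units.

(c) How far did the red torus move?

2.4

The red torus was near (2.0, 1.3) before and (1.9, 3.7) after, so it travelled √(0.1² + 2.4²) ≈ 2.4 units.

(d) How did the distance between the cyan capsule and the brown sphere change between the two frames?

-2.1

The distance was about 5.4 in the first image and 3.3 in the second, so they moved 2.1 units closer together.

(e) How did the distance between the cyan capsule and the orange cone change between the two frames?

-1.4

They were about 8.2 units apart before and 6.8 after — 1.4 units closer together.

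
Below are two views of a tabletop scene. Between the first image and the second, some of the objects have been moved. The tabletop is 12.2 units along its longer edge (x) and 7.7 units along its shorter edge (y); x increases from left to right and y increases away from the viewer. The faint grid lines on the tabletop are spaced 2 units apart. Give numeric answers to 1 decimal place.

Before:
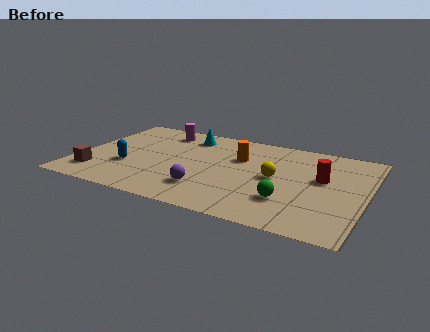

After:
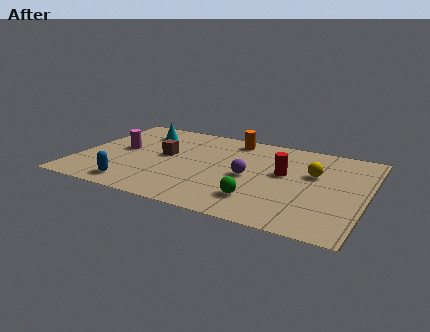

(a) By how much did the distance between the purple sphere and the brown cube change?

-1.0

The distance was about 4.7 in the first image and 3.7 in the second, so they moved 1.0 units closer together.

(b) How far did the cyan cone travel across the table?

2.1

The cyan cone moved from about (4.3, 6.3) to (2.2, 6.1), a distance of √(2.1² + 0.2²) ≈ 2.1.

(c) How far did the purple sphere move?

2.3

From (5.7, 1.9) to (7.3, 3.6), the purple sphere covered √(1.6² + 1.7²) ≈ 2.3 units.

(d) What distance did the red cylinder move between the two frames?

1.6

The red cylinder moved from about (10.3, 4.5) to (8.7, 4.4), a distance of √(1.6² + 0.1²) ≈ 1.6.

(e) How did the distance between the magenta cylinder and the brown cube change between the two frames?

-3.3

The distance was about 5.2 in the first image and 1.9 in the second, so they moved 3.3 units closer together.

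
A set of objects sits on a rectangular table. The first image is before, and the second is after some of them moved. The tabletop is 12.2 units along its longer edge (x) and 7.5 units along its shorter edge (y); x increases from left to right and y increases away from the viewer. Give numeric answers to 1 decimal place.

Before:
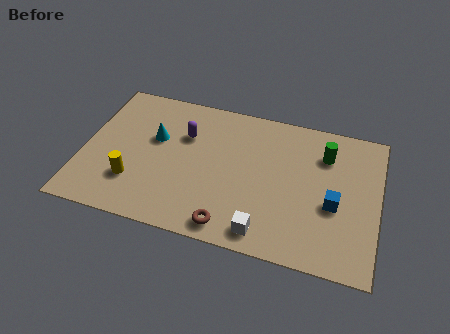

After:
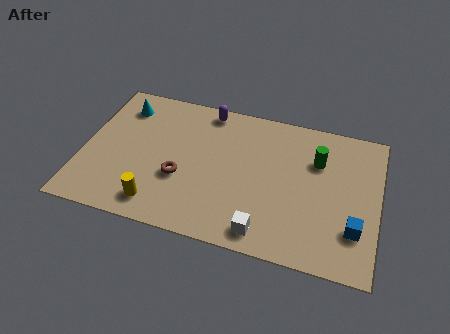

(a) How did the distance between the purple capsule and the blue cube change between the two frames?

+1.3

The distance was about 6.6 in the first image and 7.9 in the second, so they moved 1.3 units further apart.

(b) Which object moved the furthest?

the brown torus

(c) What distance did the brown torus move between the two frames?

2.9

The brown torus moved from about (6.3, 0.9) to (4.1, 2.8), a distance of √(2.2² + 1.9²) ≈ 2.9.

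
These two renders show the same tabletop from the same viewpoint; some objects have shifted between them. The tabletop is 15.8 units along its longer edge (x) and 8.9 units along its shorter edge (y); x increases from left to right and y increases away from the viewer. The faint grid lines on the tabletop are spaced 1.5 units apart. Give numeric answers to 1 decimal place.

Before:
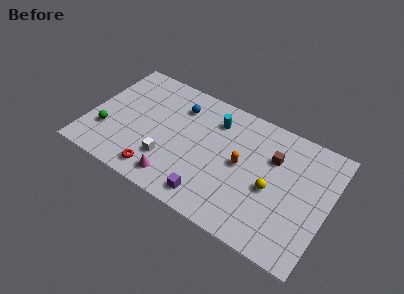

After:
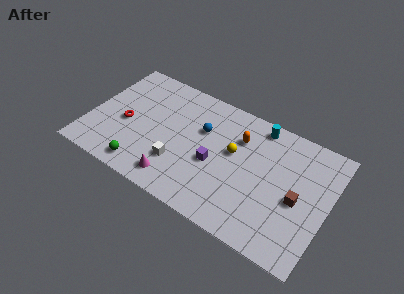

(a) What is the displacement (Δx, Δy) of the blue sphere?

(1.7, -1.0)

The blue sphere started near (5.6, 6.8) and ended near (7.3, 5.8).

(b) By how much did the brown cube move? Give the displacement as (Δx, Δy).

(1.9, -2.1)

The brown cube started near (12.0, 6.1) and ended near (13.9, 4.0).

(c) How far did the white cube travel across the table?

0.7

From (5.5, 2.5) to (6.2, 2.6), the white cube covered √(0.7² + 0.1²) ≈ 0.7 units.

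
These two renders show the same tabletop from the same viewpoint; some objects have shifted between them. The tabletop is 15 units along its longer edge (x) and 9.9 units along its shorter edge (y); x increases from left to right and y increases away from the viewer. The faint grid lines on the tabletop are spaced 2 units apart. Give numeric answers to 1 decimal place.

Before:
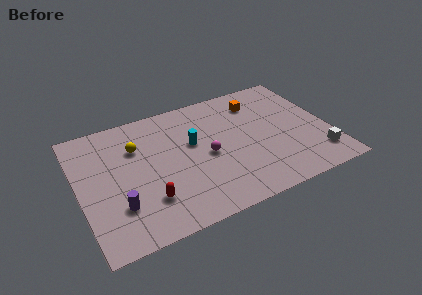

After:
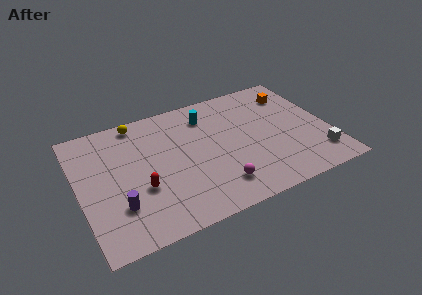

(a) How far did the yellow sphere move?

2.0

The yellow sphere was near (3.6, 6.9) before and (3.9, 8.9) after, so it travelled √(0.3² + 2.0²) ≈ 2.0 units.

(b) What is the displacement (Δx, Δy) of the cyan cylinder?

(1.1, 1.9)

The cyan cylinder was at about (6.9, 5.9) and moved to about (8.0, 7.8).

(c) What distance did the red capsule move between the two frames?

1.0

From (3.8, 2.6) to (3.5, 3.6), the red capsule covered √(0.3² + 1.0²) ≈ 1.0 units.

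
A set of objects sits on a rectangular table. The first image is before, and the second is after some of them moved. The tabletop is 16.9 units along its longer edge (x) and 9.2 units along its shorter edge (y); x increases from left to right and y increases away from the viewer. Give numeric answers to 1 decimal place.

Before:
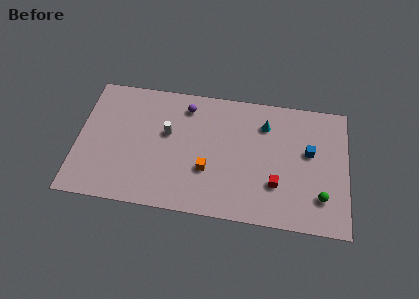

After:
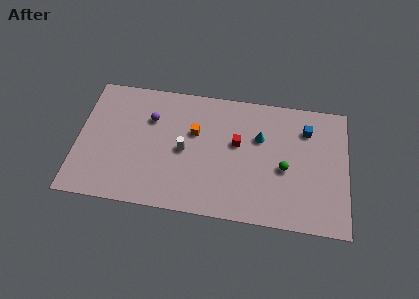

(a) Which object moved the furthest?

the red cube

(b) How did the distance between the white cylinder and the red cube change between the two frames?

-4.0

They were about 7.4 units apart before and 3.4 after — 4.0 units closer together.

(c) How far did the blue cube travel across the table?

1.6

The blue cube moved from about (14.5, 5.4) to (14.3, 7.0), a distance of √(0.2² + 1.6²) ≈ 1.6.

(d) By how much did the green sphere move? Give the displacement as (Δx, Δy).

(-2.3, 1.7)

From the two frames, the green sphere sits at roughly (15.3, 2.3) before and (13.0, 4.0) after.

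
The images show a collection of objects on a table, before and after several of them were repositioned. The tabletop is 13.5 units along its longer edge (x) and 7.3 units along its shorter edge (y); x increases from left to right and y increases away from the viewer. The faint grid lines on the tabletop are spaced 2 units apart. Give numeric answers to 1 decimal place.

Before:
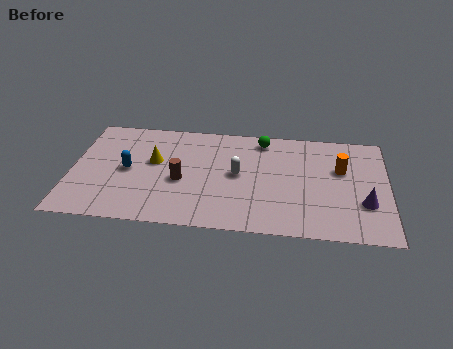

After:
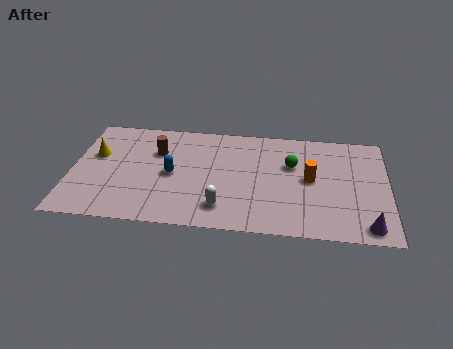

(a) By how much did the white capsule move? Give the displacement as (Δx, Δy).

(-0.6, -2.3)

The white capsule started near (7.1, 3.8) and ended near (6.5, 1.5).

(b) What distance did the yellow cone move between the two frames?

2.5

From (3.5, 4.3) to (1.0, 4.5), the yellow cone covered √(2.5² + 0.2²) ≈ 2.5 units.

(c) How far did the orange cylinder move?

1.5

From (11.5, 4.6) to (10.2, 3.8), the orange cylinder covered √(1.3² + 0.8²) ≈ 1.5 units.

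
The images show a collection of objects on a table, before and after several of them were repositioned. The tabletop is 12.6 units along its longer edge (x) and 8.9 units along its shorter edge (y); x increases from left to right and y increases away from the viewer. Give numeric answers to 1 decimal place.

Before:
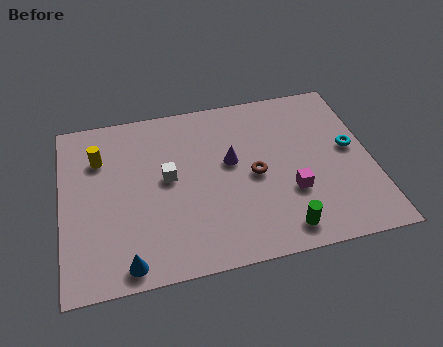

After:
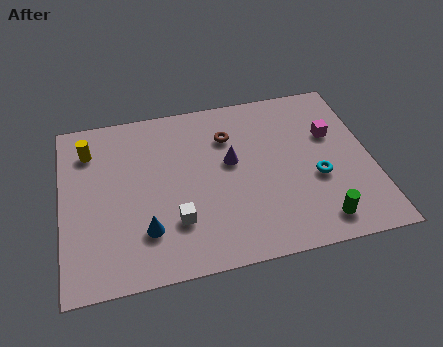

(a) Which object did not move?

the purple cone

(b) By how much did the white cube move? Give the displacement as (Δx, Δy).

(0.2, -2.3)

The white cube started near (4.3, 4.8) and ended near (4.5, 2.5).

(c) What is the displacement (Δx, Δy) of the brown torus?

(-0.9, 2.3)

The brown torus was at about (7.8, 4.2) and moved to about (6.9, 6.5).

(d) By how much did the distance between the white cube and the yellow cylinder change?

+2.4

Before: roughly 3.1 units apart; after: 5.5. That's 2.4 units further apart.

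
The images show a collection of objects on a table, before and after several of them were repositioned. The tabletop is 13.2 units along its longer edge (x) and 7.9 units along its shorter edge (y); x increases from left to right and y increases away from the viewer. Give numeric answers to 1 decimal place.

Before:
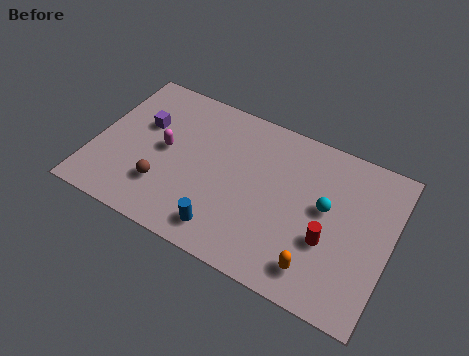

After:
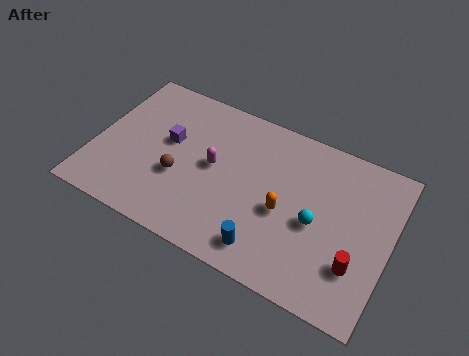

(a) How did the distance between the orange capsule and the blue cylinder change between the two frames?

-1.9

Before: roughly 4.1 units apart; after: 2.2. That's 1.9 units closer together.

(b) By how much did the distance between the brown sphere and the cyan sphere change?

-1.2

Before: roughly 7.3 units apart; after: 6.1. That's 1.2 units closer together.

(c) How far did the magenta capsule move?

2.2

From (3.1, 4.1) to (5.3, 4.2), the magenta capsule covered √(2.2² + 0.1²) ≈ 2.2 units.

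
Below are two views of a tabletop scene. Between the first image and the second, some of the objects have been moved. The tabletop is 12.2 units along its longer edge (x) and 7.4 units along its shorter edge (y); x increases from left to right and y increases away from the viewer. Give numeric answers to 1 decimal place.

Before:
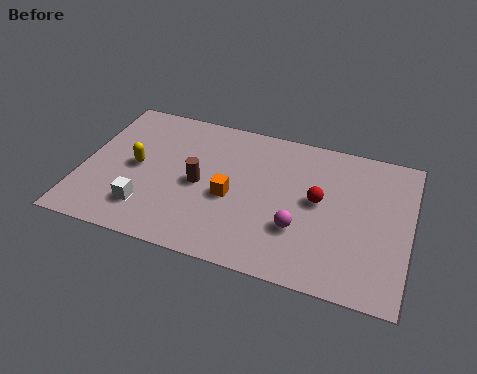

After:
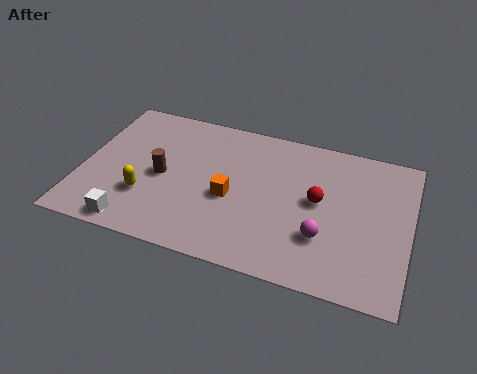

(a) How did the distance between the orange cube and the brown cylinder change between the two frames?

+1.4

The distance was about 1.2 in the first image and 2.6 in the second, so they moved 1.4 units further apart.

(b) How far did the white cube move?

1.0

The white cube moved from about (2.6, 1.7) to (2.2, 0.8), a distance of √(0.4² + 0.9²) ≈ 1.0.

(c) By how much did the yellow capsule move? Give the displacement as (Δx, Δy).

(0.5, -1.4)

The yellow capsule started near (2.0, 3.7) and ended near (2.5, 2.3).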